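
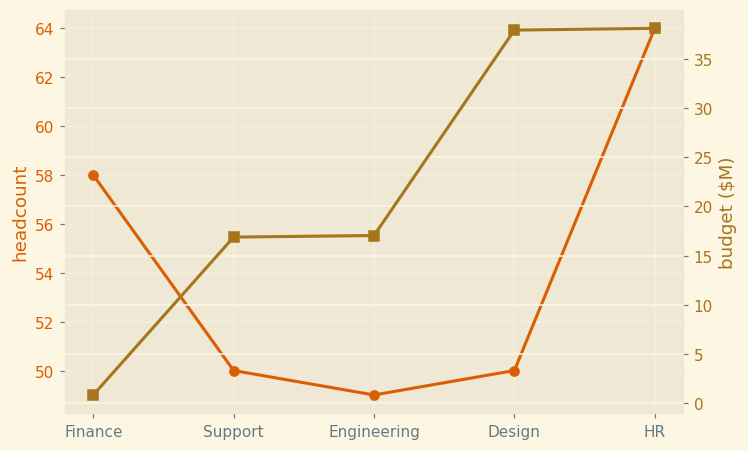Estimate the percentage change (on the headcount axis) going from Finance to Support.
≈ -13.8%

Finance ≈ 58, Support ≈ 50; (50 − 58) / 58 ≈ -13.8%.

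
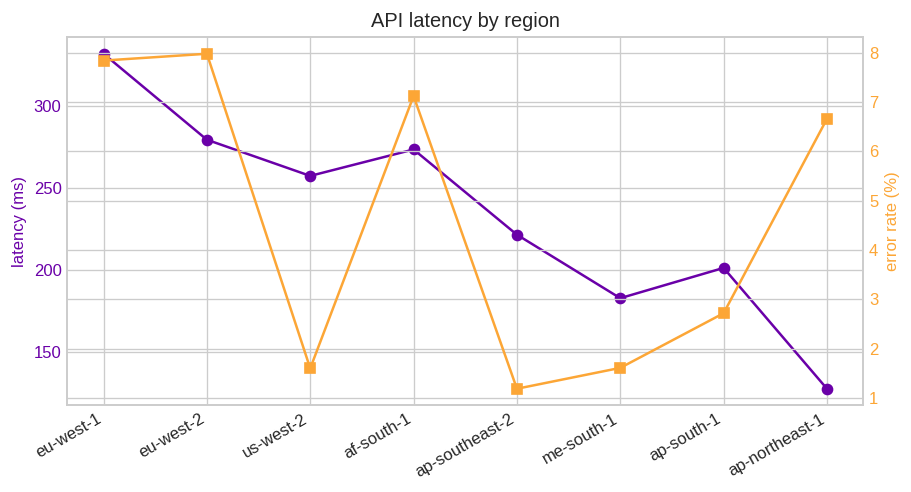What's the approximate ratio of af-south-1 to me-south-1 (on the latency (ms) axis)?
≈ 1.56×

af-south-1 ≈ 280, me-south-1 ≈ 180; 280/180 ≈ 1.56.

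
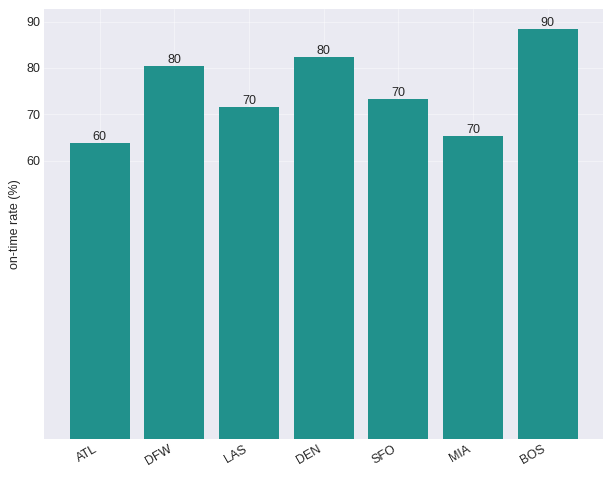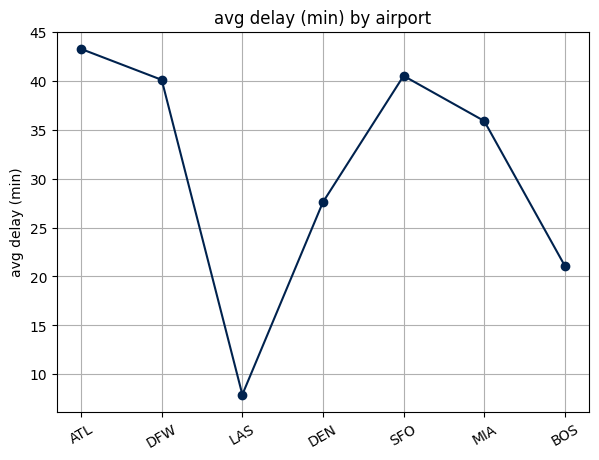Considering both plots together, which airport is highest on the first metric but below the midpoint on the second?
Chart 2 median avg delay (min) ≈ 35; below-median airports: LAS, DEN, BOS. Among those, BOS has the highest on-time rate (%) (≈ 90).

BOS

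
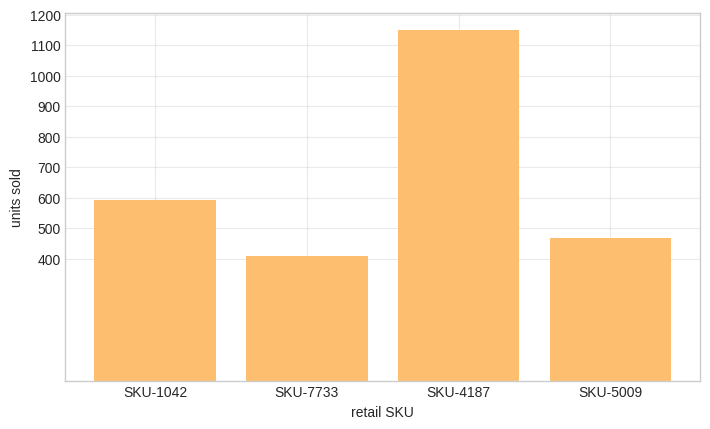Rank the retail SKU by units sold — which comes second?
Top 3: SKU-4187 ≈ 1100, SKU-1042 ≈ 600, SKU-5009 ≈ 500.

SKU-1042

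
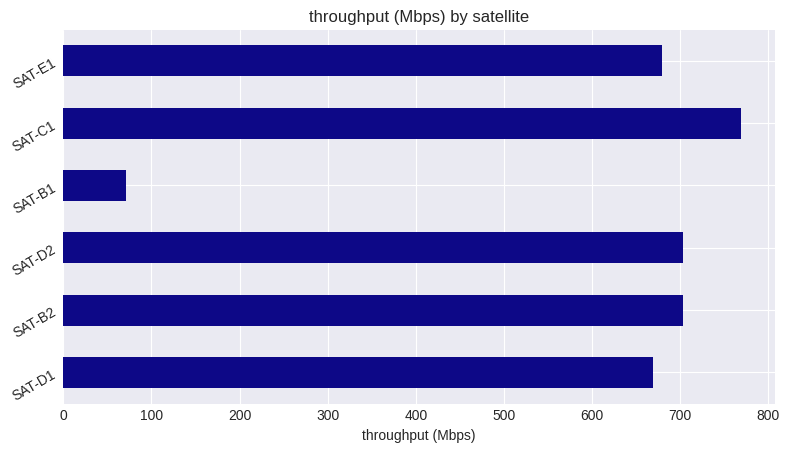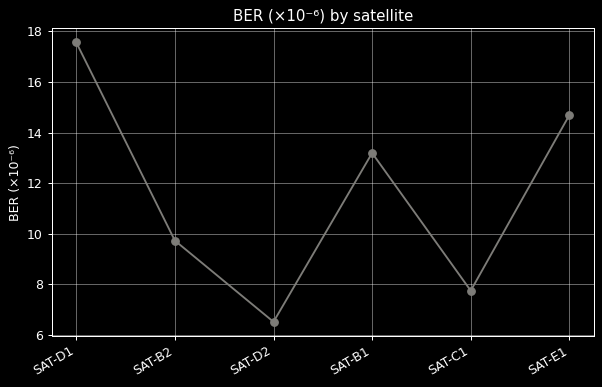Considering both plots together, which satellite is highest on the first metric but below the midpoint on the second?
Chart 2 median BER (×10⁻⁶) ≈ 12; below-median satellites: SAT-B2, SAT-D2, SAT-C1. Among those, SAT-C1 has the highest throughput (Mbps) (≈ 800).

SAT-C1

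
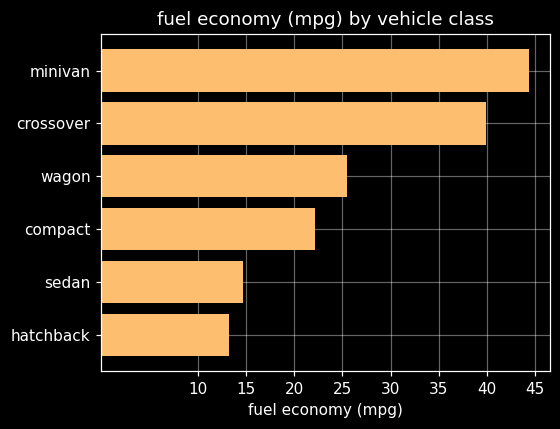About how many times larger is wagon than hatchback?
≈ 1.67×

wagon ≈ 25, hatchback ≈ 15; 25/15 ≈ 1.67.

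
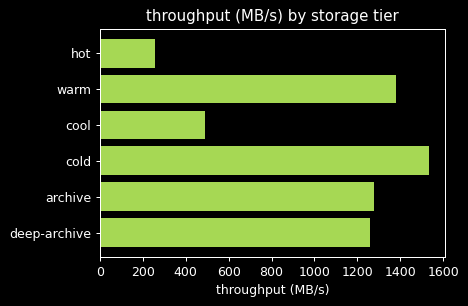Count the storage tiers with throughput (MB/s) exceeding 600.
4

Above 600: warm, cold, archive, deep-archive.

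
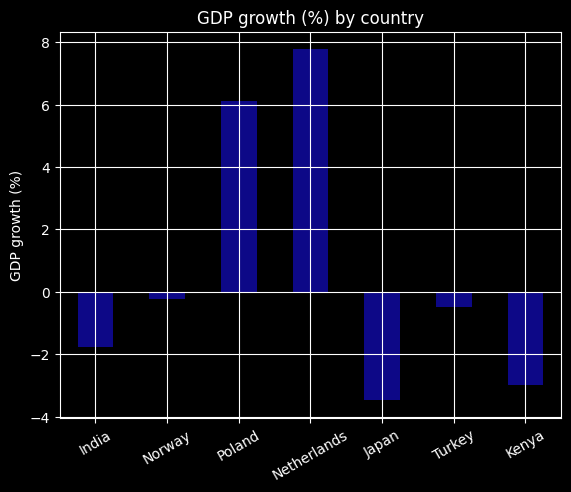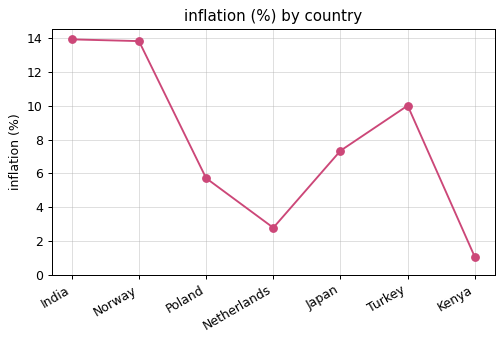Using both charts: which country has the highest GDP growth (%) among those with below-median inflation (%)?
Netherlands

Chart 2 median inflation (%) ≈ 8; below-median countries: Poland, Netherlands, Kenya. Among those, Netherlands has the highest GDP growth (%) (≈ 8).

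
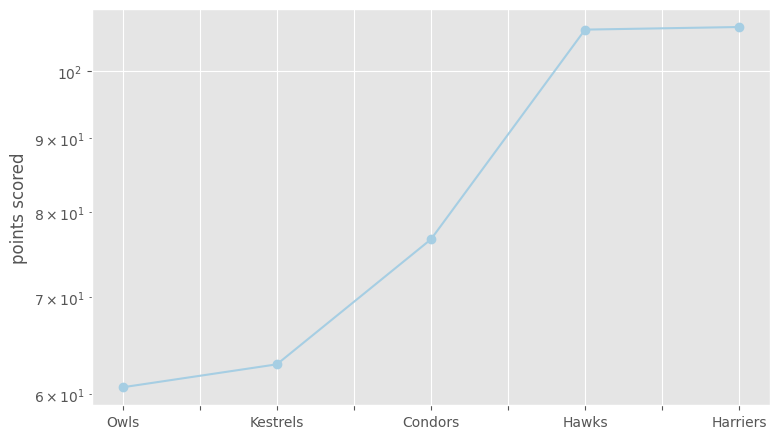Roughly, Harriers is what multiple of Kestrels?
Harriers ≈ 105, Kestrels ≈ 65; 105/65 ≈ 1.62.

≈ 1.62×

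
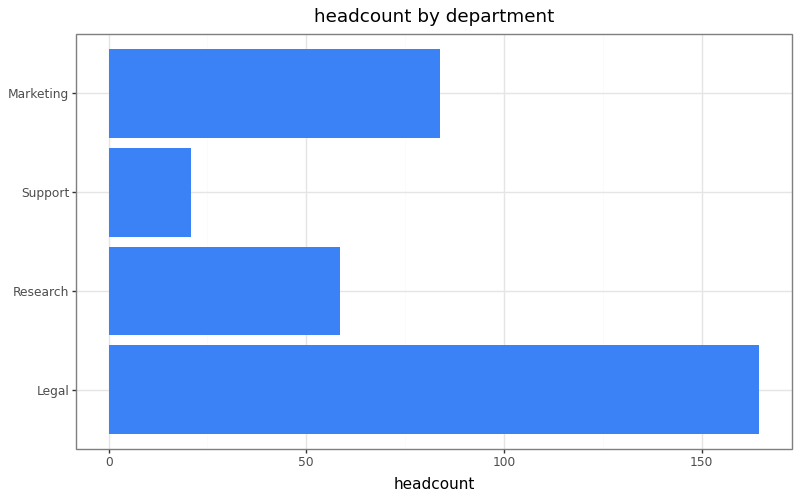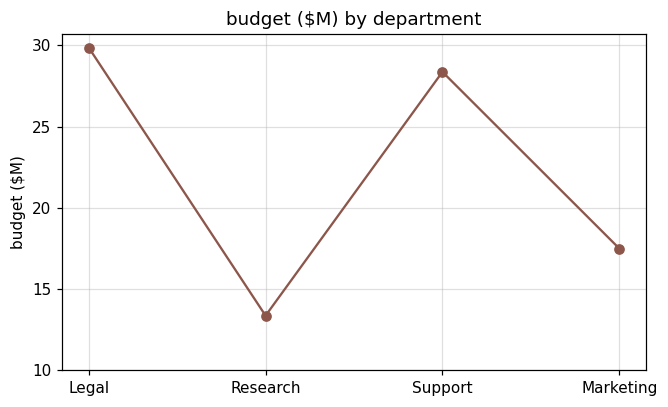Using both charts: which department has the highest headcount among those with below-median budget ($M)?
Marketing

Chart 2 median budget ($M) ≈ 25; below-median departments: Research, Marketing. Among those, Marketing has the highest headcount (≈ 80).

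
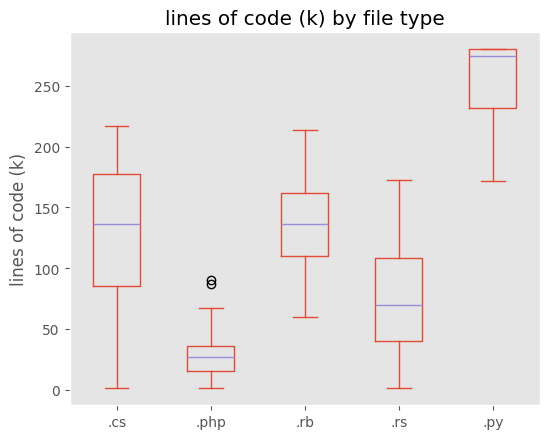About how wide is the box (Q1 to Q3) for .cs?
Q3 ≈ 175, Q1 ≈ 75; IQR ≈ 100.

≈ 100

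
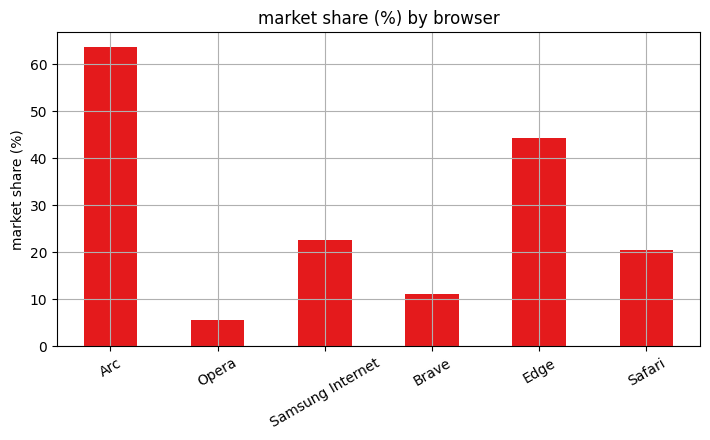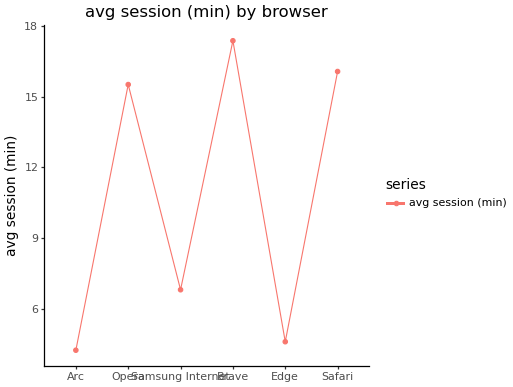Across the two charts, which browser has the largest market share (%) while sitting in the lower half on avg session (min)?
Chart 2 median avg session (min) ≈ 12; below-median browsers: Arc, Samsung Internet, Edge. Among those, Arc has the highest market share (%) (≈ 60).

Arc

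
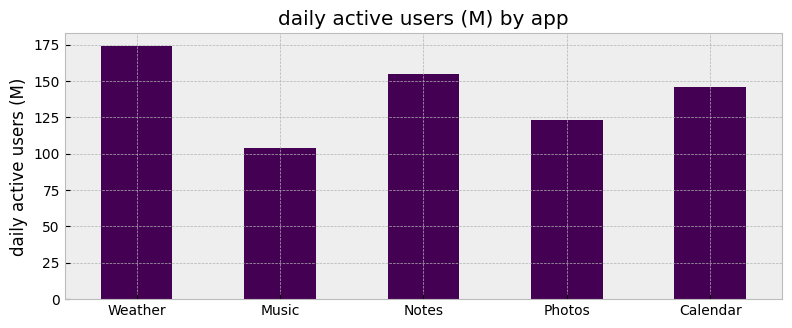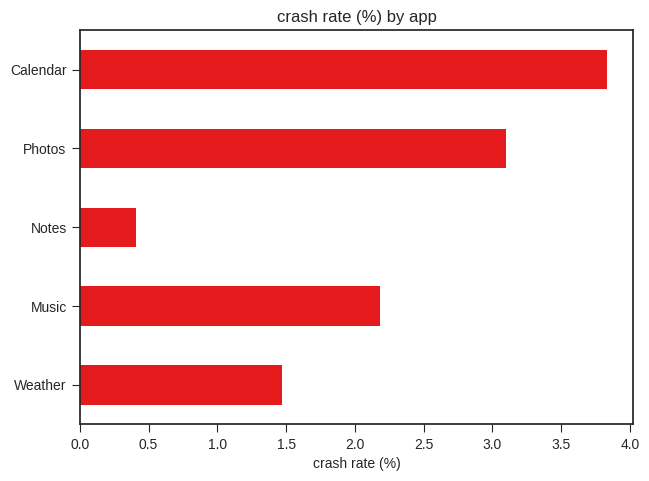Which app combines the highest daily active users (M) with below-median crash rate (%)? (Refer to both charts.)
Weather

Chart 2 median crash rate (%) ≈ 2; below-median apps: Weather, Notes. Among those, Weather has the highest daily active users (M) (≈ 180).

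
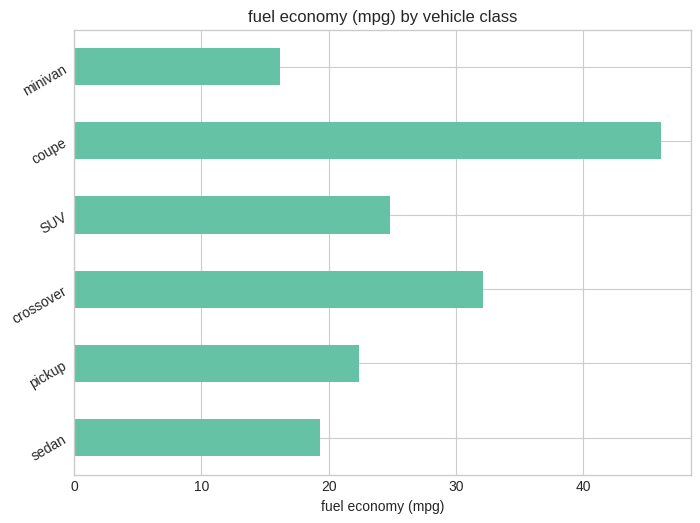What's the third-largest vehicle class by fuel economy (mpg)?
SUV

Top 4: coupe ≈ 45, crossover ≈ 30, SUV ≈ 25, pickup ≈ 20.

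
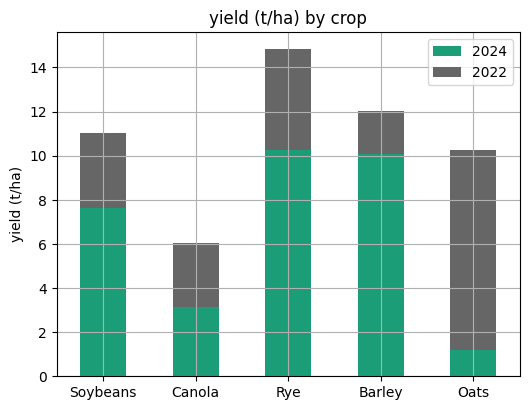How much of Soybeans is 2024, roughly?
≈ 8

2024 top ≈ 8, bottom ≈ 0; segment ≈ 8.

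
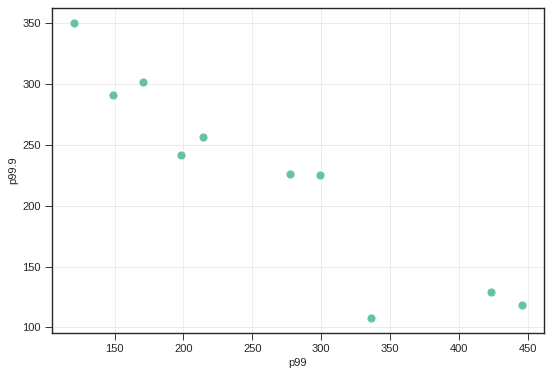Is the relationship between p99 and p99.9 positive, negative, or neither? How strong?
Points are negatively correlated; strong (|r| ≈ 0.9).

negative, strong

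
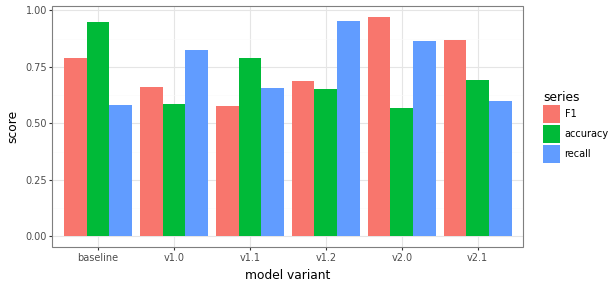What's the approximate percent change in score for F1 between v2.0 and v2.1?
v2.0 ≈ 1.0, v2.1 ≈ 0.9; (0.9 − 1.0) / 1.0 ≈ -10%.

≈ -10%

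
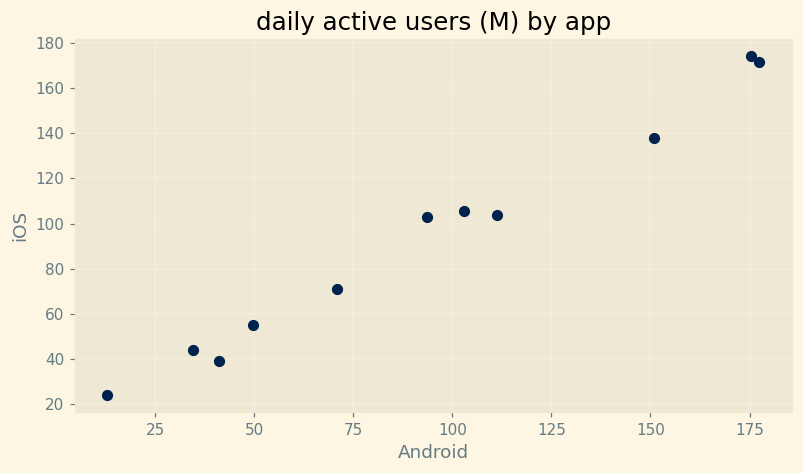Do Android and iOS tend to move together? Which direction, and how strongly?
positive, strong

Points are positively correlated; strong (|r| ≈ 1.0).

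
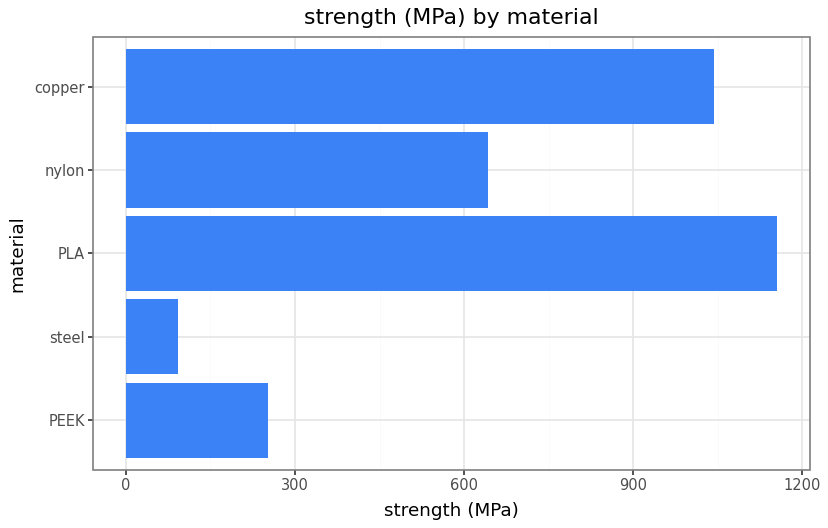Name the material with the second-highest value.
copper

Top 3: PLA ≈ 1200, copper ≈ 1000, nylon ≈ 600.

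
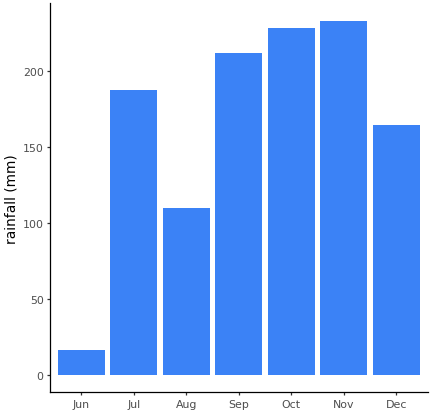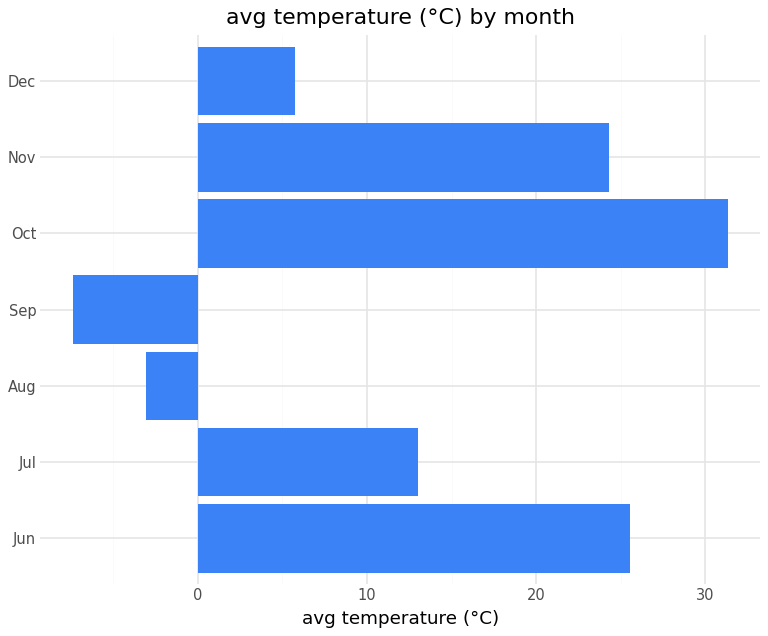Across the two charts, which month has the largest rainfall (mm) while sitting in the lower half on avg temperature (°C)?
Chart 2 median avg temperature (°C) ≈ 15; below-median months: Aug, Sep, Dec. Among those, Sep has the highest rainfall (mm) (≈ 200).

Sep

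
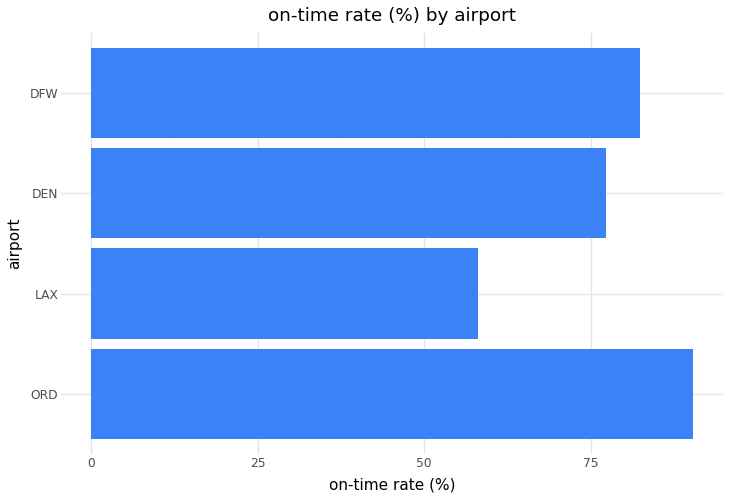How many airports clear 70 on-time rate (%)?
3

Above 70: ORD, DEN, DFW.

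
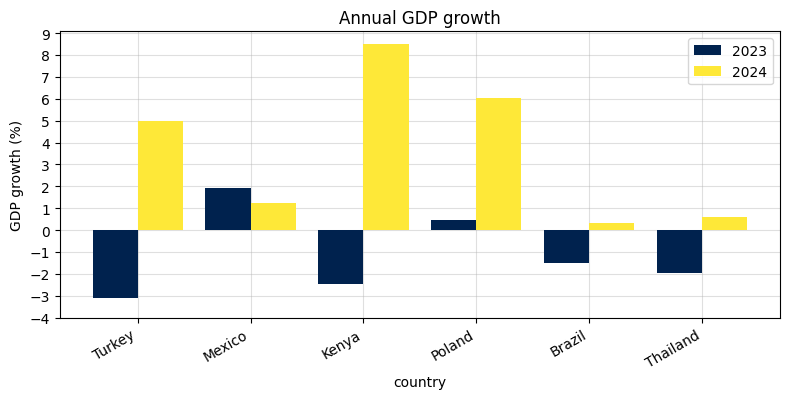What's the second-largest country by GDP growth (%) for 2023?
Top 3 for 2023: Mexico ≈ 2, Poland ≈ 0, Brazil ≈ -2.

Poland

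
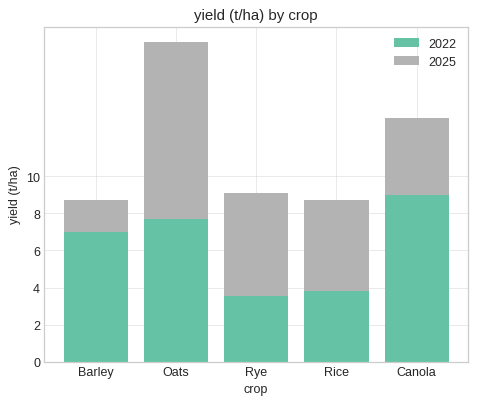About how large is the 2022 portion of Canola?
≈ 10

2022 top ≈ 10, bottom ≈ 0; segment ≈ 10.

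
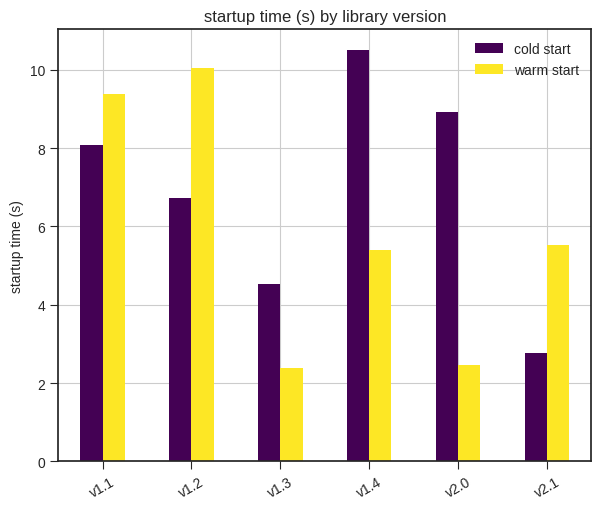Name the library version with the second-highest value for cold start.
Top 3 for cold start: v1.4 ≈ 11, v2.0 ≈ 9, v1.1 ≈ 8.

v2.0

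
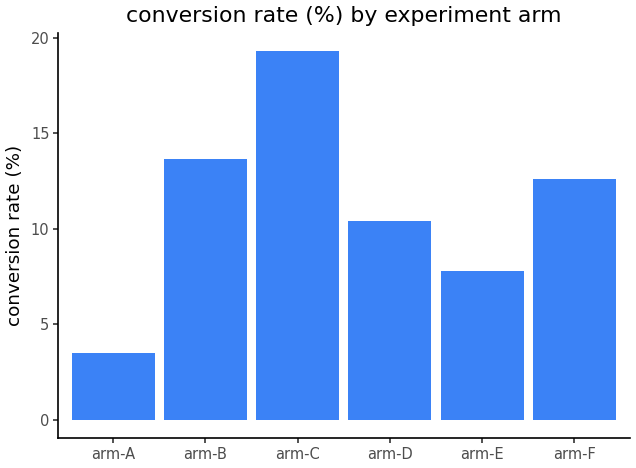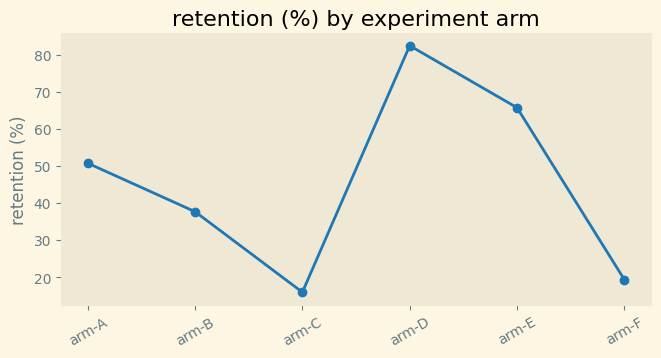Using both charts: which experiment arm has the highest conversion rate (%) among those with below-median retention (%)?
arm-C

Chart 2 median retention (%) ≈ 40; below-median experiment arms: arm-B, arm-C, arm-F. Among those, arm-C has the highest conversion rate (%) (≈ 20).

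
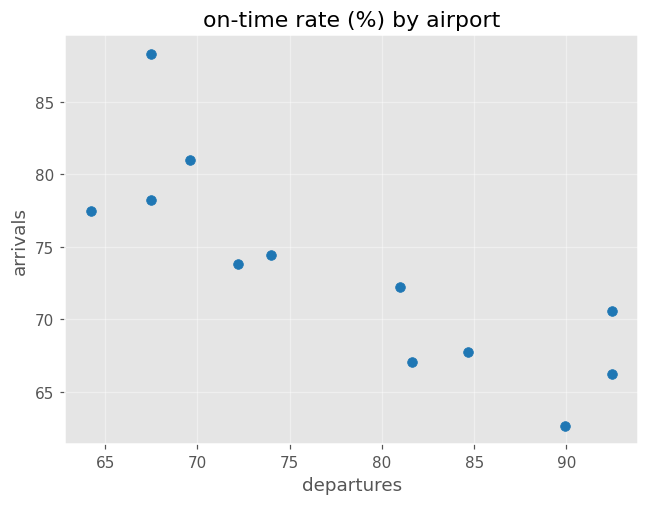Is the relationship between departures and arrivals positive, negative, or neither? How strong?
negative, strong

Points are negatively correlated; strong (|r| ≈ 0.8).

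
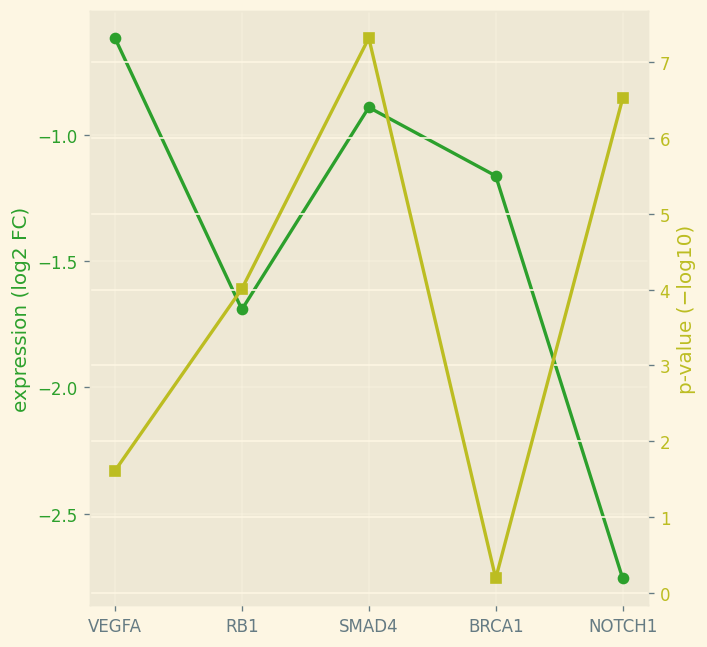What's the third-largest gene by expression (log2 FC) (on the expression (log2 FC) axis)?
BRCA1

Top 4 (on the expression (log2 FC) axis): VEGFA ≈ -0.6, SMAD4 ≈ -0.8, BRCA1 ≈ -1.2, RB1 ≈ -1.6.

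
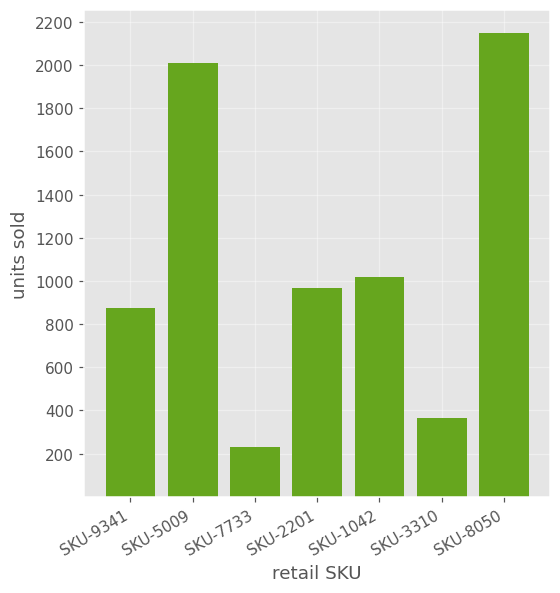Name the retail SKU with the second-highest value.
SKU-5009

Top 3: SKU-8050 ≈ 2200, SKU-5009 ≈ 2000, SKU-1042 ≈ 1000.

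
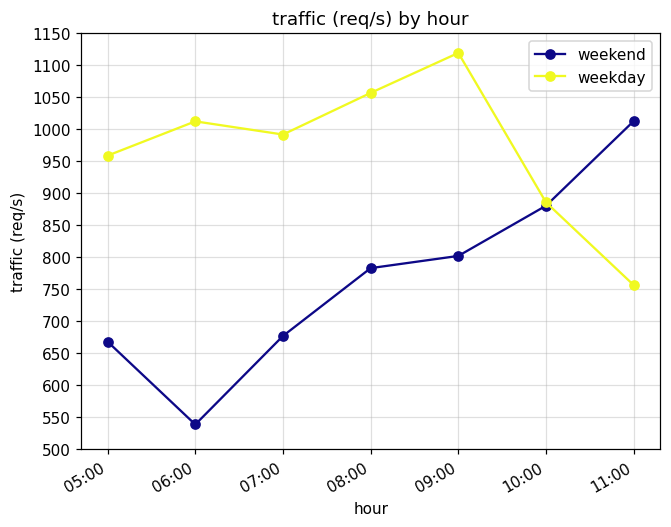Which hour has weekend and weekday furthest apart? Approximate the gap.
06:00: weekend ≈ 550, weekday ≈ 1000 → gap ≈ 450. Next-largest (09:00) is only ≈ 300.

06:00, ≈ 450 req/s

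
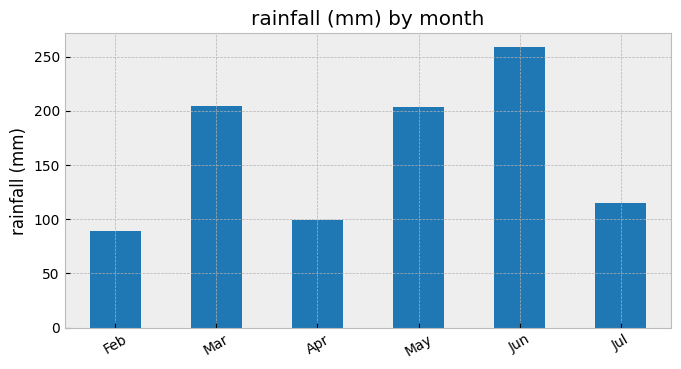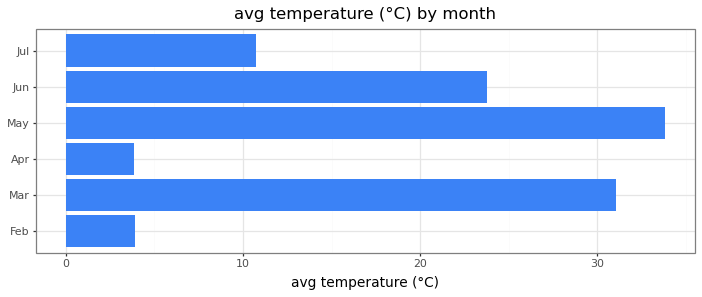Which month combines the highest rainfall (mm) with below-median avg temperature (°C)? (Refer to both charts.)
Jul

Chart 2 median avg temperature (°C) ≈ 15; below-median months: Feb, Apr, Jul. Among those, Jul has the highest rainfall (mm) (≈ 125).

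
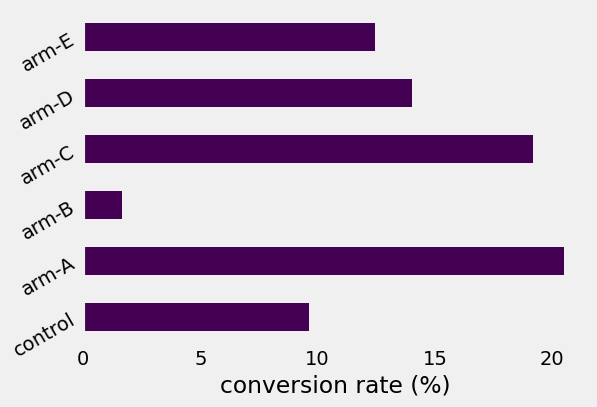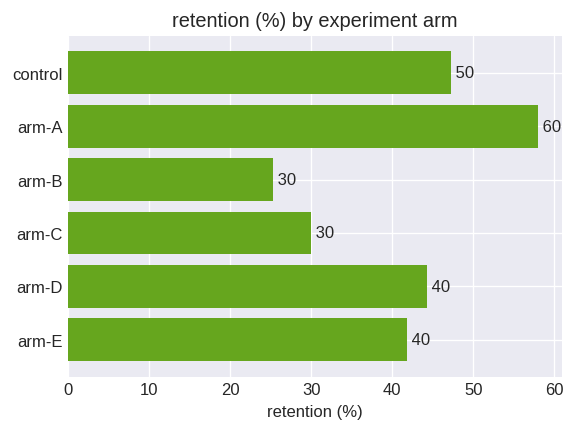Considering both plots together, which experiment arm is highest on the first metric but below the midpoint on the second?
Chart 2 median retention (%) ≈ 40; below-median experiment arms: arm-B, arm-C, arm-E. Among those, arm-C has the highest conversion rate (%) (≈ 20).

arm-C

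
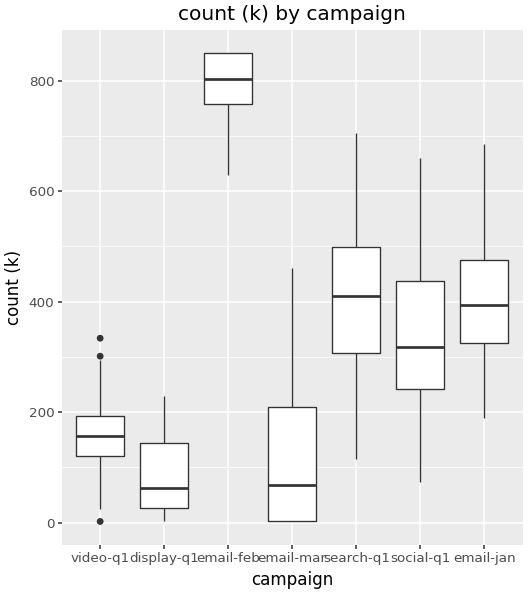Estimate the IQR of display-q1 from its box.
Q3 ≈ 100, Q1 ≈ 0; IQR ≈ 100.

≈ 100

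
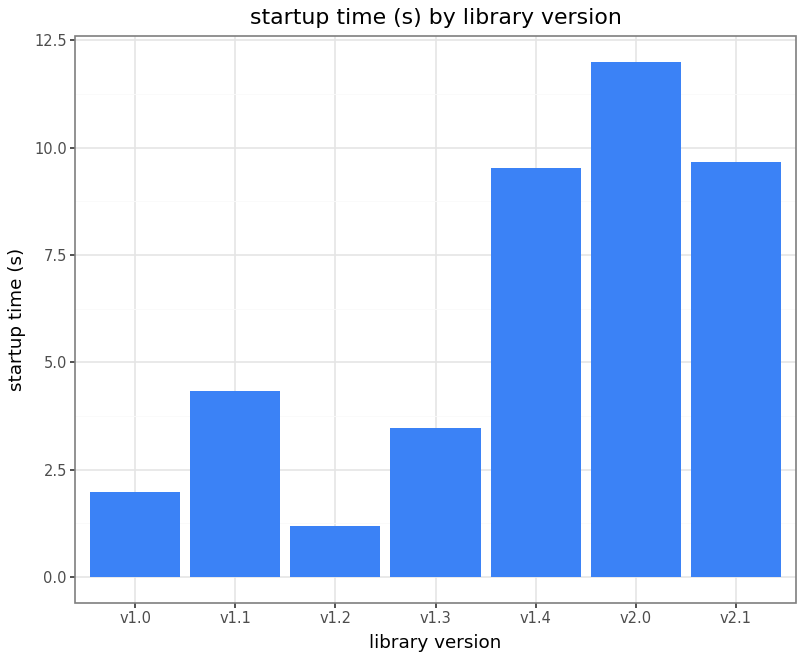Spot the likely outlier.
v2.0

v2.0 ≈ 12; the rest sit between ≈ 1 and ≈ 10.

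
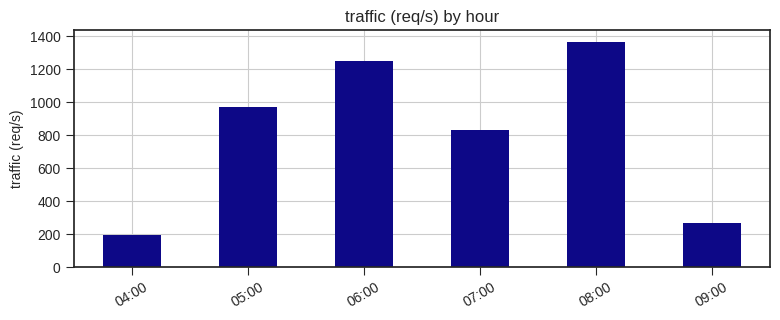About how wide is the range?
≈ 1200

Max 08:00 ≈ 1400, min 04:00 ≈ 200; range ≈ 1200.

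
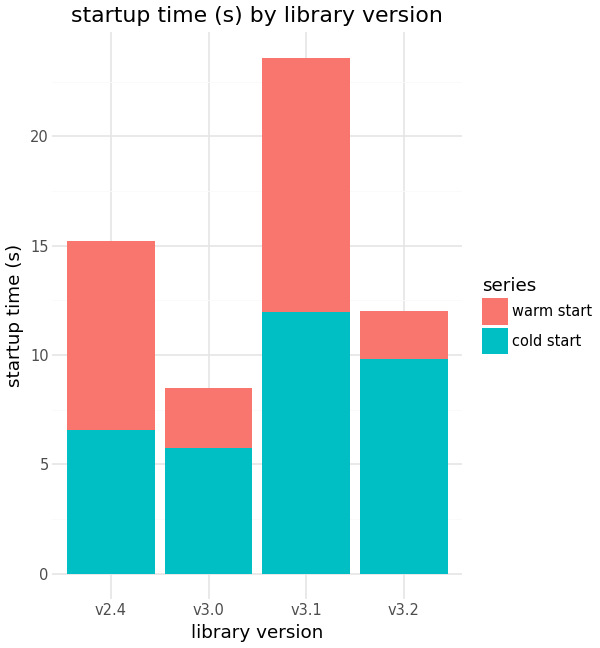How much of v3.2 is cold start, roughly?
≈ 10

cold start top ≈ 10, bottom ≈ 0; segment ≈ 10.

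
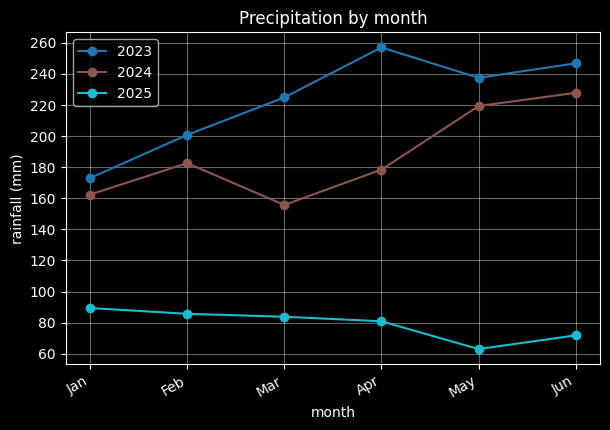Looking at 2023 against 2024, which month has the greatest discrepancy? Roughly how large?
Apr: 2023 ≈ 260, 2024 ≈ 180 → gap ≈ 80. Next-largest (Mar) is only ≈ 60.

Apr, ≈ 80 mm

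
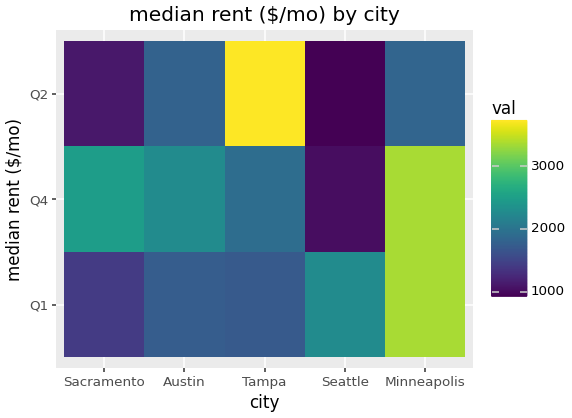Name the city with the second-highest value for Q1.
Seattle

Top 3 for Q1: Minneapolis ≈ 3500, Seattle ≈ 2500, Austin ≈ 2000.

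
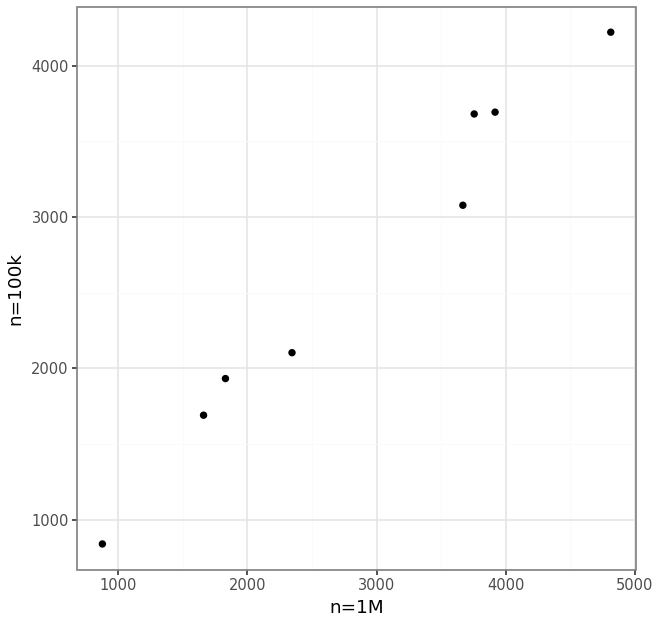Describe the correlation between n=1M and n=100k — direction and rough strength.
Points are positively correlated; strong (|r| ≈ 1.0).

positive, strong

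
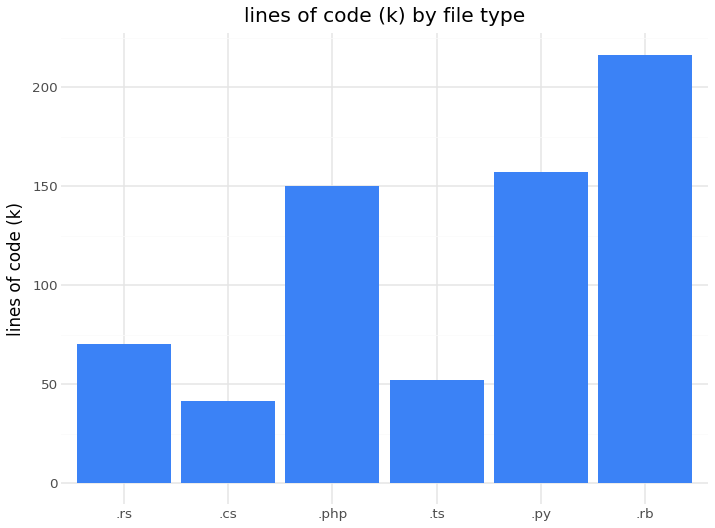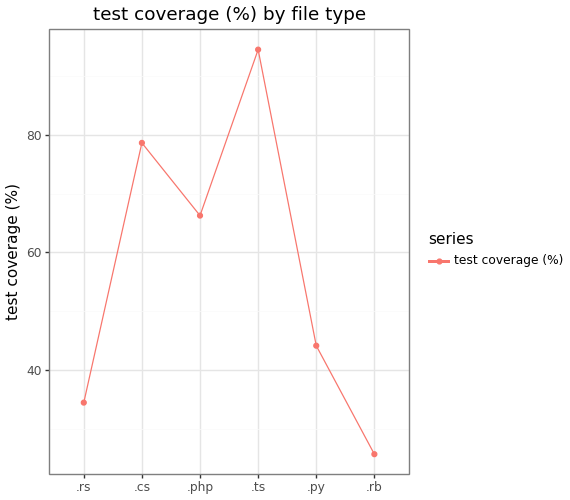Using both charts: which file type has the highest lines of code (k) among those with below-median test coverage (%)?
Chart 2 median test coverage (%) ≈ 60; below-median file types: .rs, .py, .rb. Among those, .rb has the highest lines of code (k) (≈ 220).

.rb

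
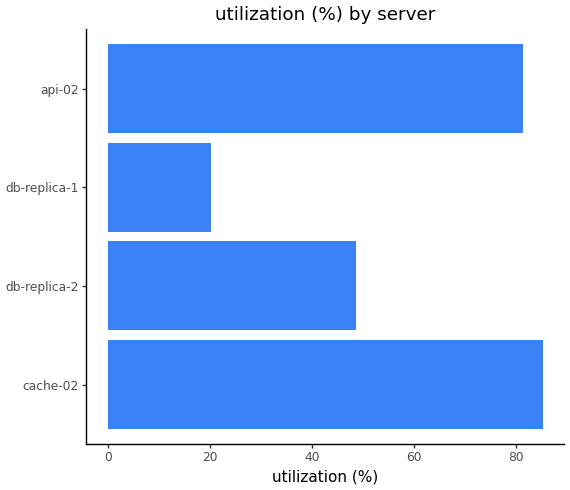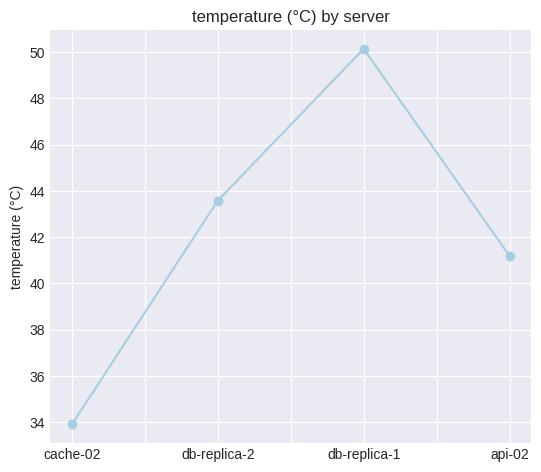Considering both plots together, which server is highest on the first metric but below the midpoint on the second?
Chart 2 median temperature (°C) ≈ 40; below-median servers: cache-02, api-02. Among those, cache-02 has the highest utilization (%) (≈ 90).

cache-02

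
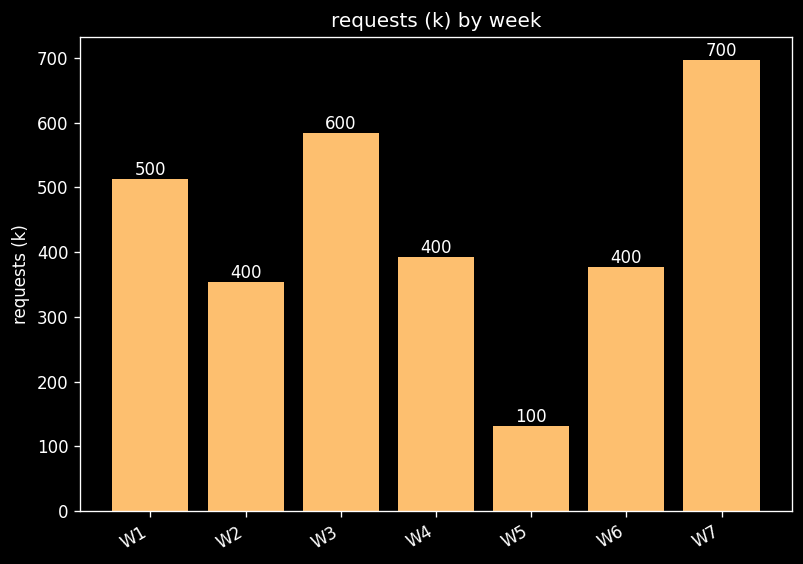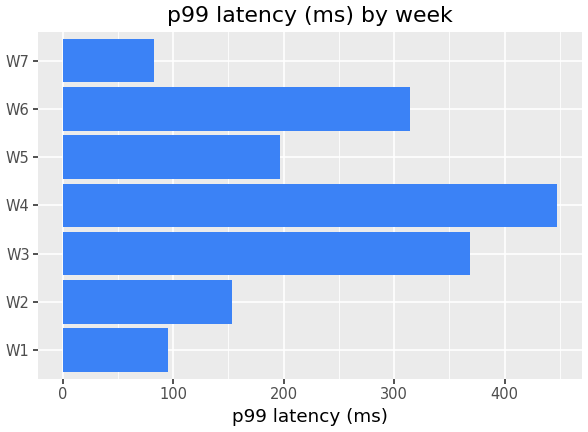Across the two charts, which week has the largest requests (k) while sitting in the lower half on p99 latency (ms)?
Chart 2 median p99 latency (ms) ≈ 200; below-median weeks: W1, W2, W7. Among those, W7 has the highest requests (k) (≈ 700).

W7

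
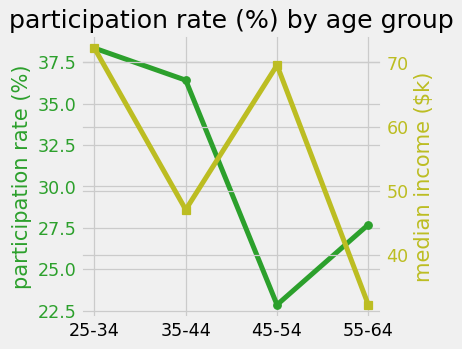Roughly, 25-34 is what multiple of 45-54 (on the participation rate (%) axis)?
25-34 ≈ 38, 45-54 ≈ 22; 38/22 ≈ 1.73.

≈ 1.73×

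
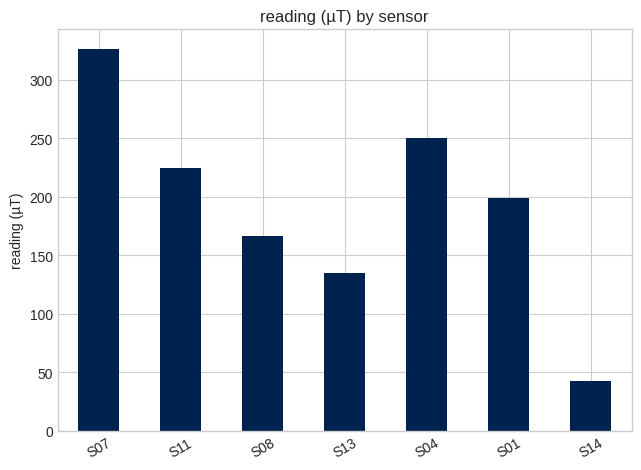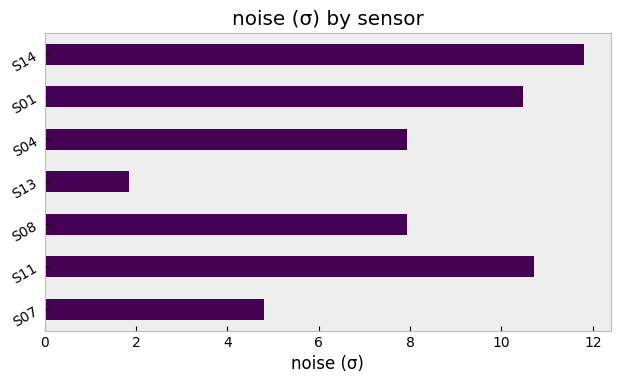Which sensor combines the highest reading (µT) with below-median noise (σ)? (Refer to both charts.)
Chart 2 median noise (σ) ≈ 8; below-median sensors: S07, S13, S04. Among those, S07 has the highest reading (µT) (≈ 350).

S07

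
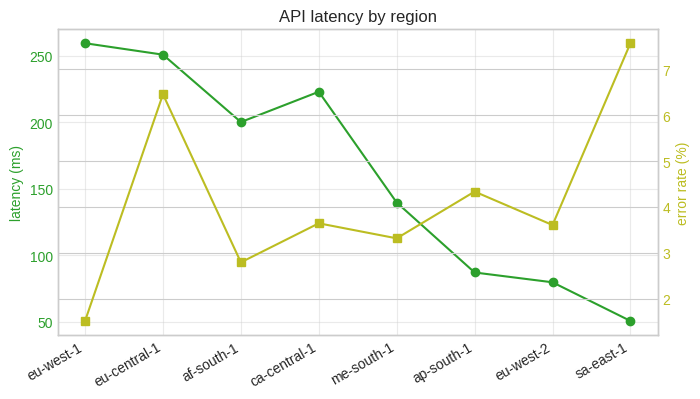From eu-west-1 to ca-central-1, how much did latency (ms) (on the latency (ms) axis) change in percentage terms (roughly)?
eu-west-1 ≈ 260, ca-central-1 ≈ 220; (220 − 260) / 260 ≈ -15.4%.

≈ -15.4%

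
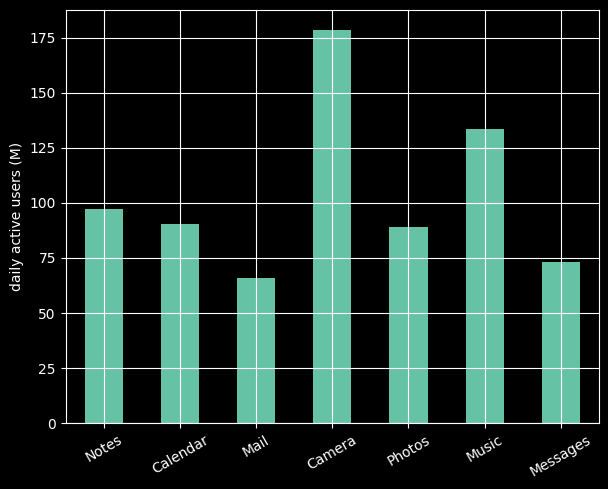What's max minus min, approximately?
≈ 120

Max Camera ≈ 180, min Mail ≈ 60; range ≈ 120.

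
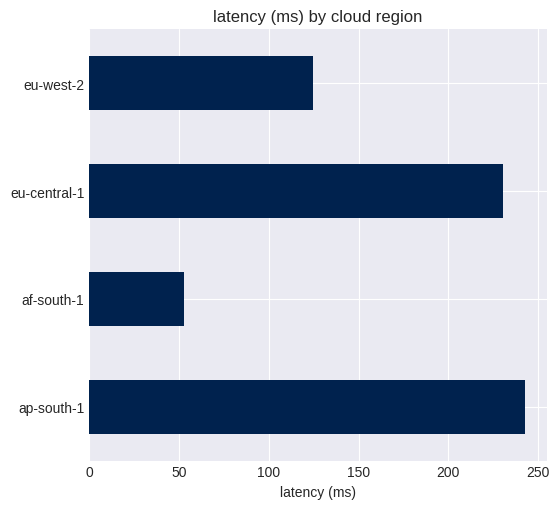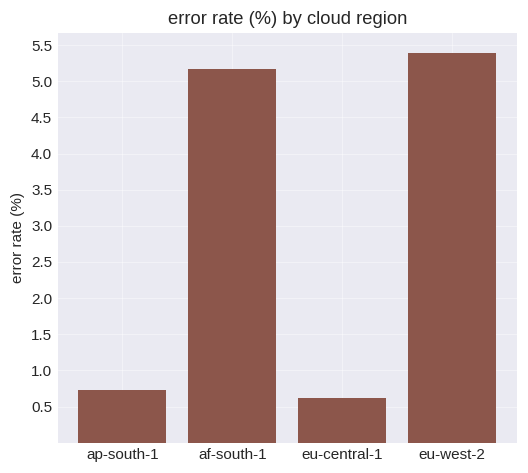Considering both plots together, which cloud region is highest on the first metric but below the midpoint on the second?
Chart 2 median error rate (%) ≈ 3; below-median cloud regions: ap-south-1, eu-central-1. Among those, ap-south-1 has the highest latency (ms) (≈ 250).

ap-south-1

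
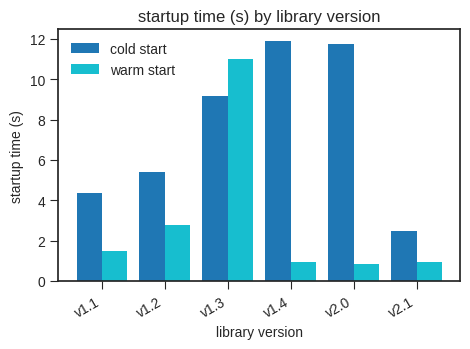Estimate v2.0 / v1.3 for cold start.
v2.0 ≈ 12, v1.3 ≈ 9; 12/9 ≈ 1.33.

≈ 1.33×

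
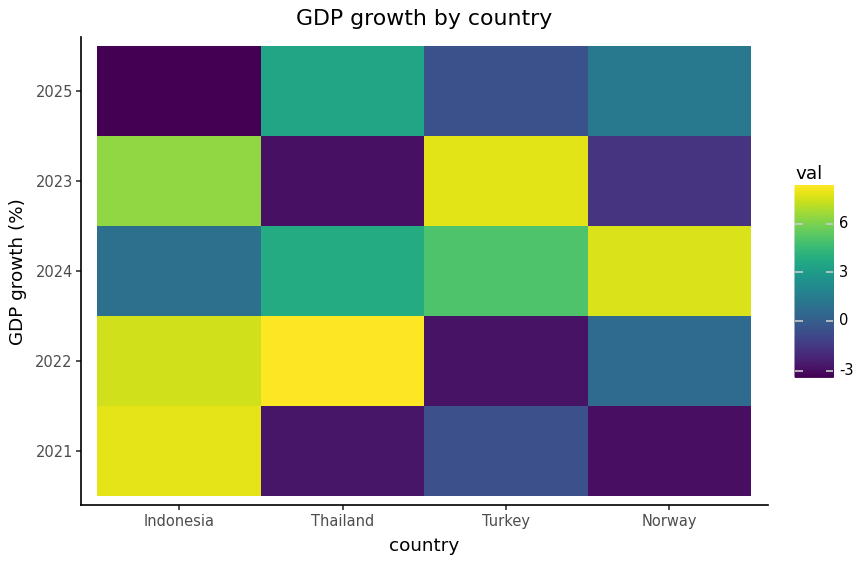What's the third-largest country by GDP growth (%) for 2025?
Turkey

Top 4 for 2025: Thailand ≈ 4, Norway ≈ 1, Turkey ≈ -1, Indonesia ≈ -3.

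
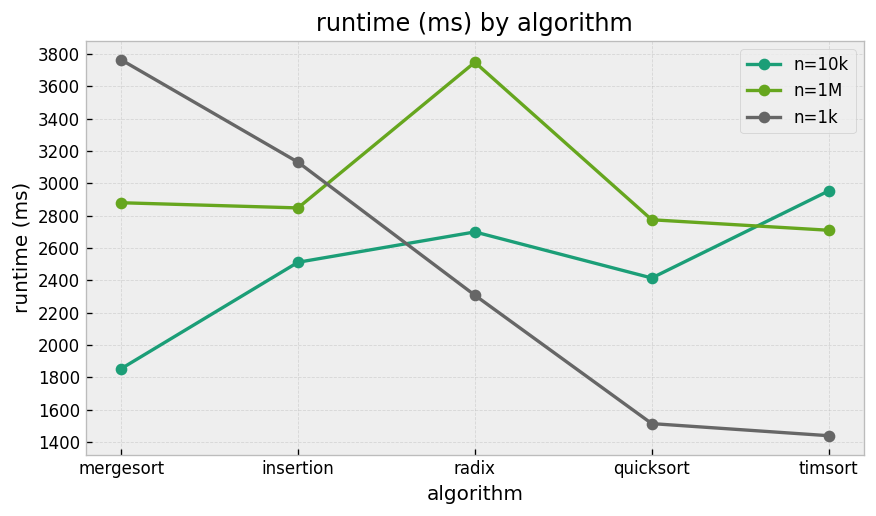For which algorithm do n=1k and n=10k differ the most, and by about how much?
mergesort, ≈ 2000 ms

mergesort: n=1k ≈ 3800, n=10k ≈ 1800 → gap ≈ 2000. Next-largest (timsort) is only ≈ 1600.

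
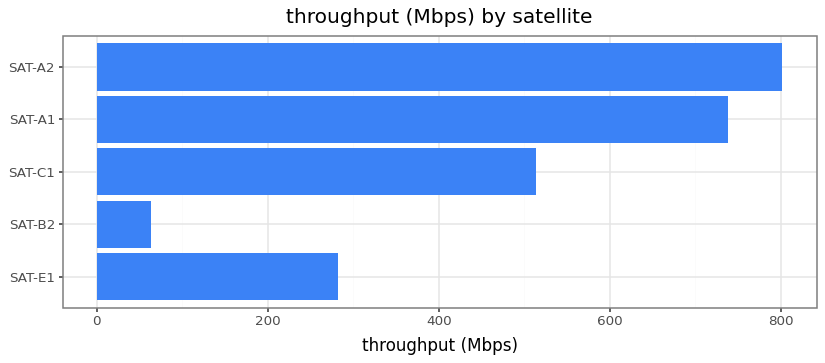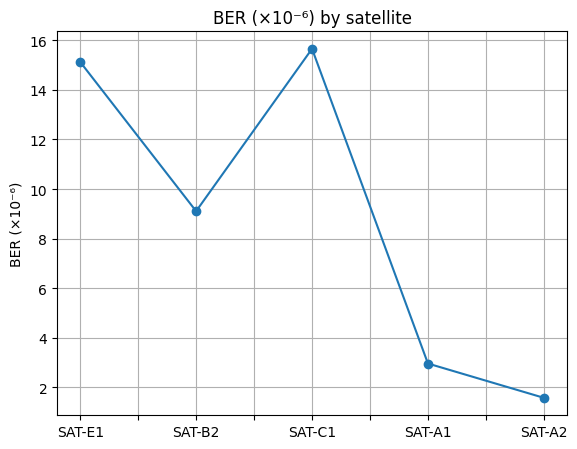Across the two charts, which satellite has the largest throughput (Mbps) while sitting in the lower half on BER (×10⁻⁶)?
SAT-A2

Chart 2 median BER (×10⁻⁶) ≈ 10; below-median satellites: SAT-A1, SAT-A2. Among those, SAT-A2 has the highest throughput (Mbps) (≈ 800).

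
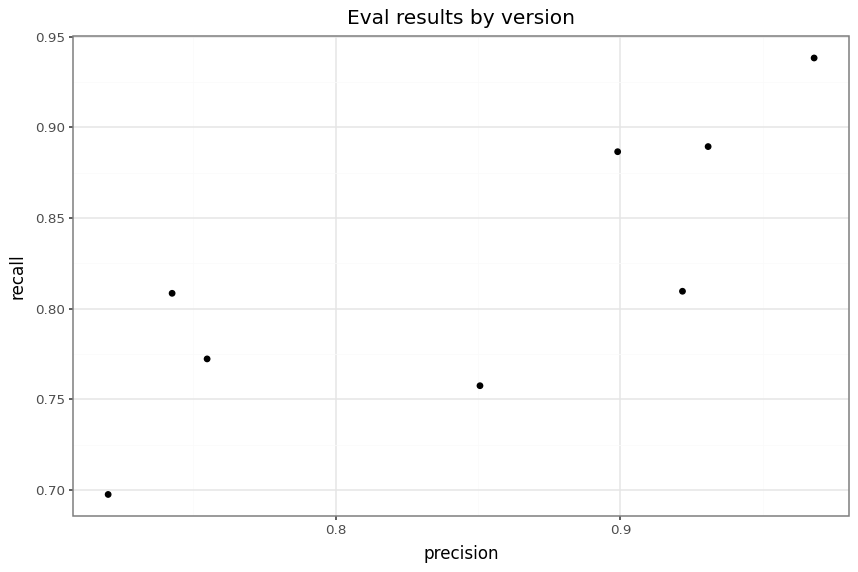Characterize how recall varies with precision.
positive, strong

Points are positively correlated; strong (|r| ≈ 0.8).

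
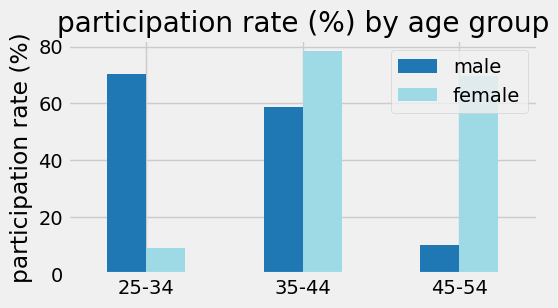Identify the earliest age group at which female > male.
25-34: female ≈ 10 vs male ≈ 70 (not yet); 35-44: female ≈ 80 vs male ≈ 60 (first crossover).

35-44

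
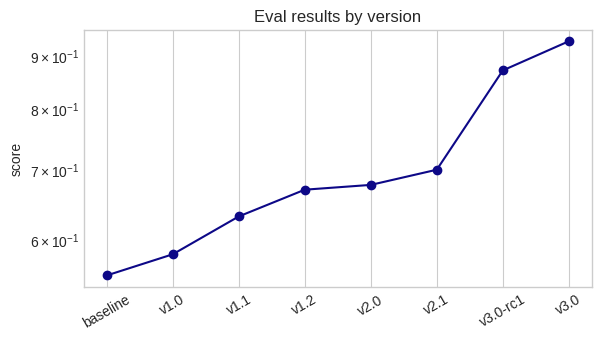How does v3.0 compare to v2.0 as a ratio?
v3.0 ≈ 0.95, v2.0 ≈ 0.70; 0.95/0.70 ≈ 1.36.

≈ 1.36×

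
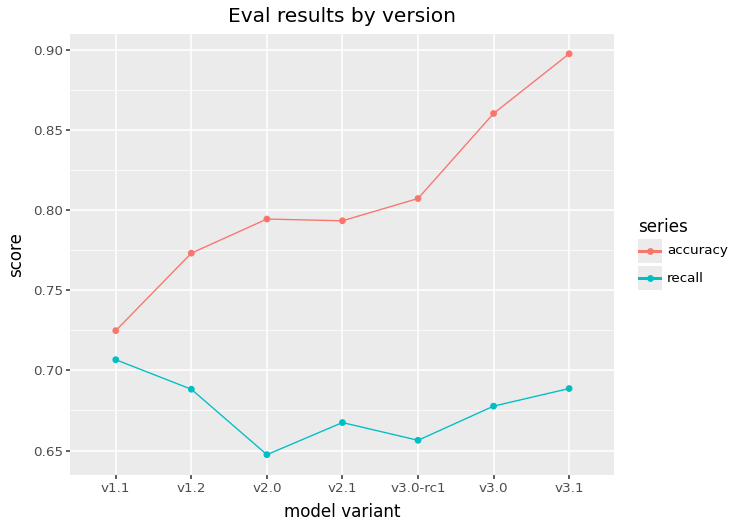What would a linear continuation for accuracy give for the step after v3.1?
≈ 0.95

Last three: 0.80, 0.85, 0.90 → slope ≈ 0.05/step → next ≈ 0.95.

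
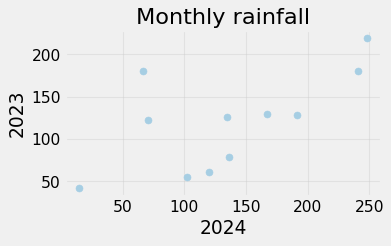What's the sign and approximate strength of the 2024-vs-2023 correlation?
positive, moderate

Points are positively correlated; moderate (|r| ≈ 0.6).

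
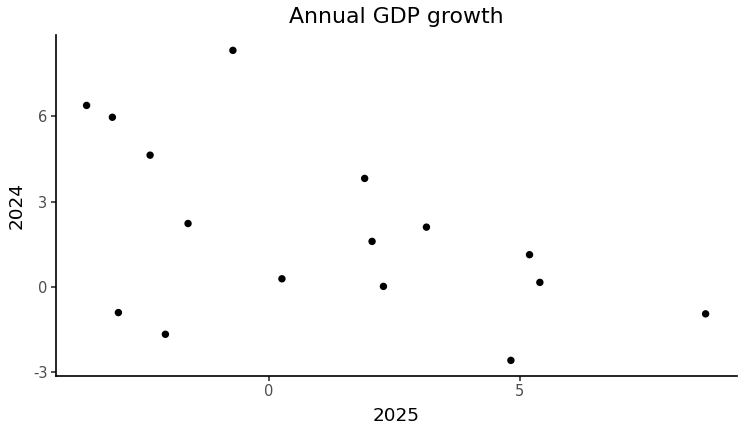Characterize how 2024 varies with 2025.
negative, moderate

Points are negatively correlated; moderate (|r| ≈ 0.5).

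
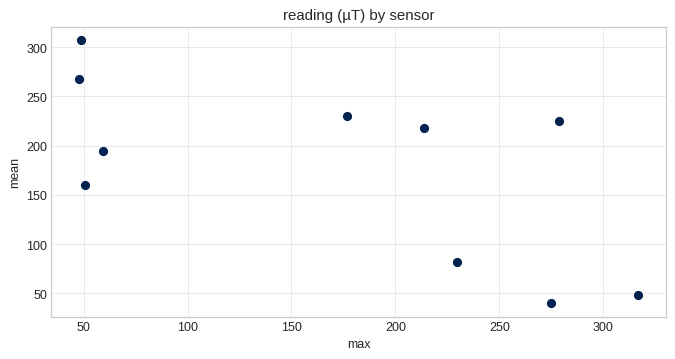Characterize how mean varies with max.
Points are negatively correlated; moderate (|r| ≈ 0.6).

negative, moderate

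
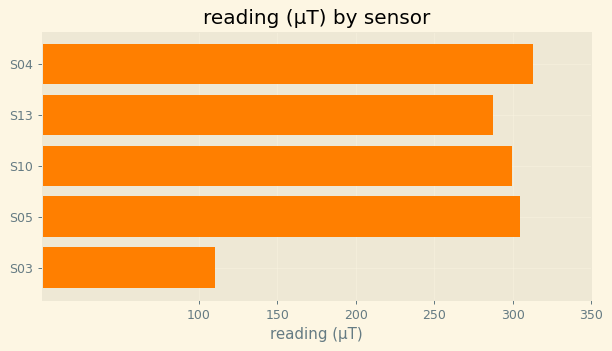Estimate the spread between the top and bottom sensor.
Max S04 ≈ 300, min S03 ≈ 100; range ≈ 200.

≈ 200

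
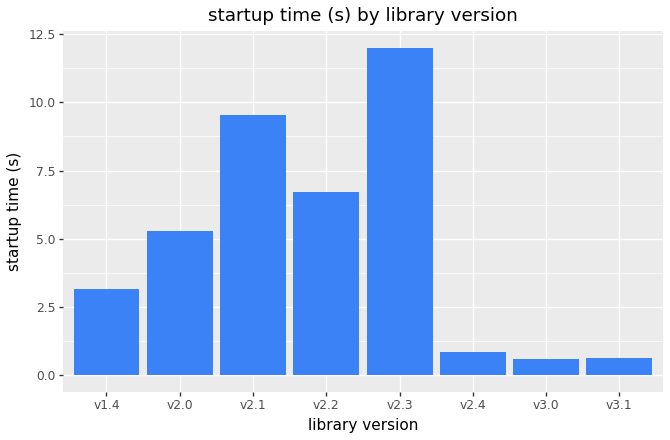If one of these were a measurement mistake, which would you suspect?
v2.3 ≈ 12; the rest sit between ≈ 1 and ≈ 10.

v2.3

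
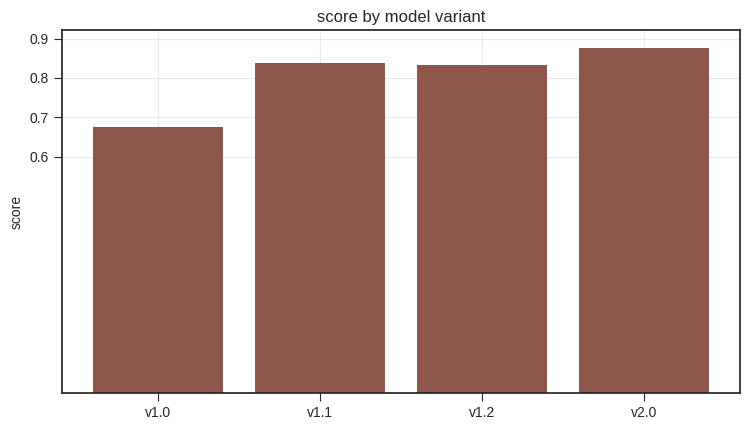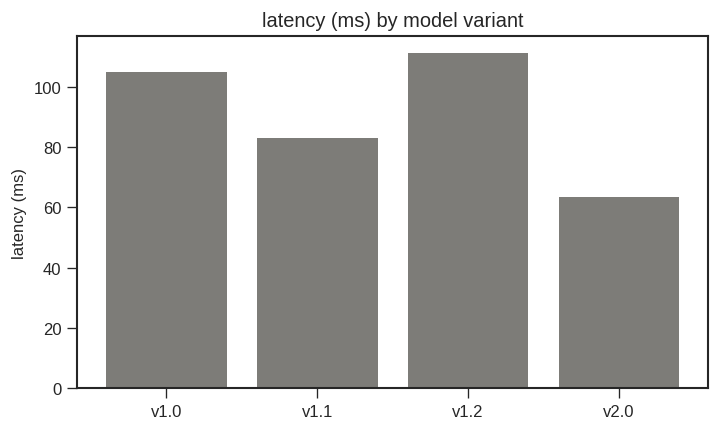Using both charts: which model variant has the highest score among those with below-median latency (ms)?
v2.0

Chart 2 median latency (ms) ≈ 100; below-median model variants: v1.1, v2.0. Among those, v2.0 has the highest score (≈ 0.9).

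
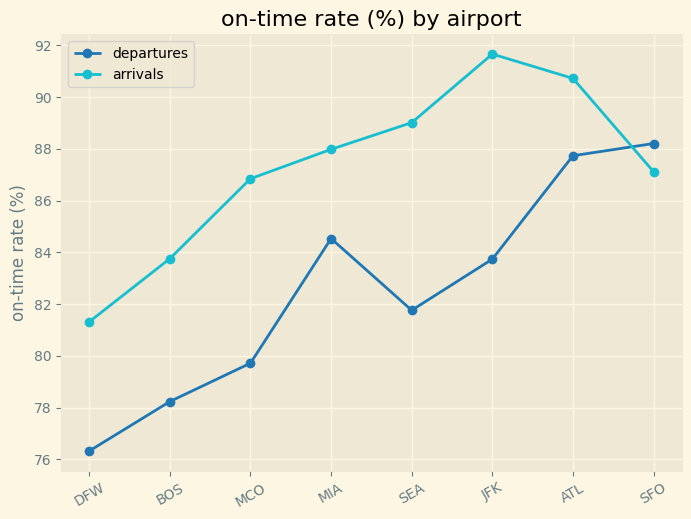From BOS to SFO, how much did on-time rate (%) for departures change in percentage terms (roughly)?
≈ +12.8%

BOS ≈ 78, SFO ≈ 88; (88 − 78) / 78 ≈ +12.8%.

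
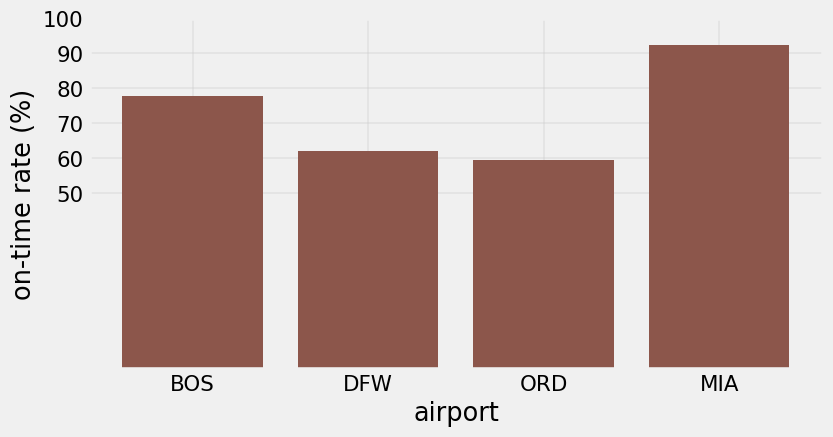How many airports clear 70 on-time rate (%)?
Above 70: BOS, MIA.

2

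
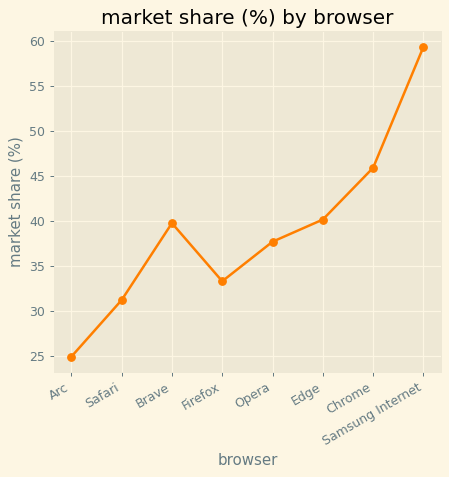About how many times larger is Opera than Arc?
≈ 1.6×

Opera ≈ 40, Arc ≈ 25; 40/25 ≈ 1.6.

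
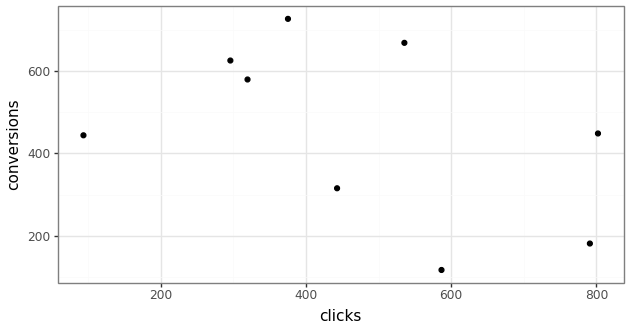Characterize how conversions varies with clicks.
negative, moderate

Points are negatively correlated; moderate (|r| ≈ 0.5).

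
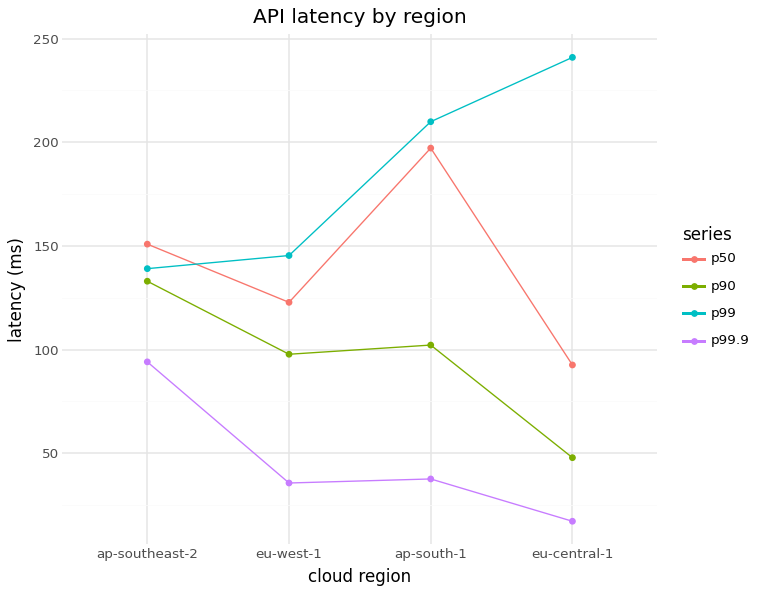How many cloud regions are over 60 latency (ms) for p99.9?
1

Above 60: ap-southeast-2.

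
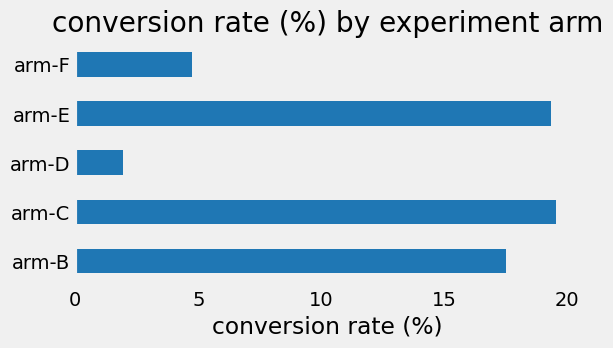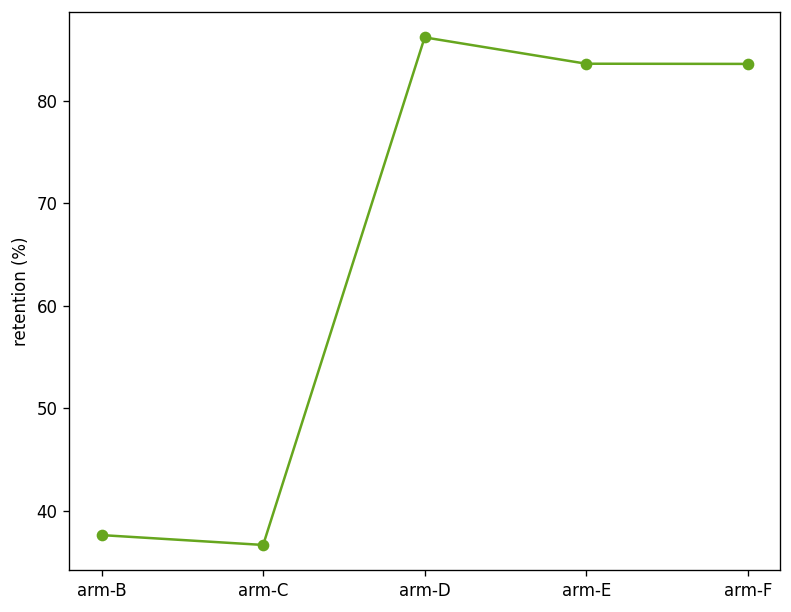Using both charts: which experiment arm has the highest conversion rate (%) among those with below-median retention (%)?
arm-C

Chart 2 median retention (%) ≈ 80; below-median experiment arms: arm-B, arm-C. Among those, arm-C has the highest conversion rate (%) (≈ 20).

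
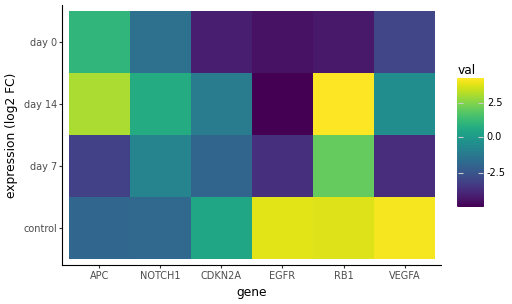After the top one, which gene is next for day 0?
Top 3 for day 0: APC ≈ 1, NOTCH1 ≈ -2, VEGFA ≈ -3.

NOTCH1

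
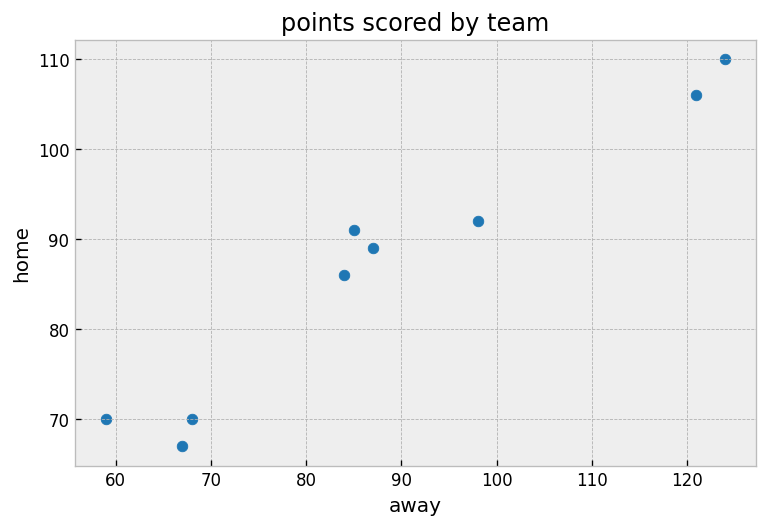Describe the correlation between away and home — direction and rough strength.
Points are positively correlated; strong (|r| ≈ 1.0).

positive, strong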